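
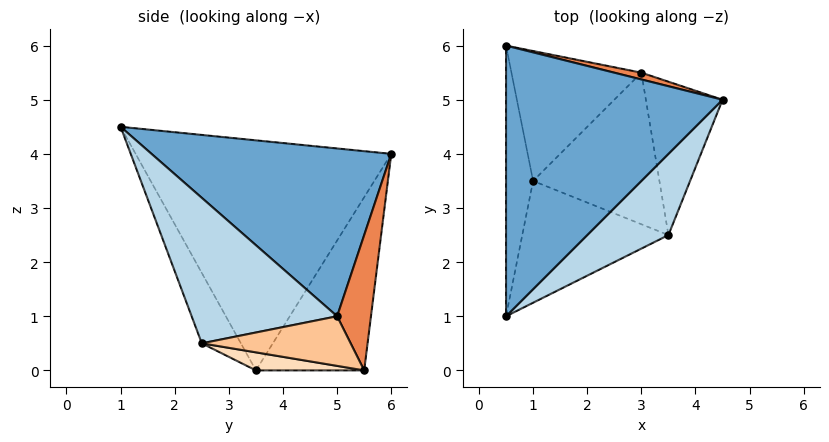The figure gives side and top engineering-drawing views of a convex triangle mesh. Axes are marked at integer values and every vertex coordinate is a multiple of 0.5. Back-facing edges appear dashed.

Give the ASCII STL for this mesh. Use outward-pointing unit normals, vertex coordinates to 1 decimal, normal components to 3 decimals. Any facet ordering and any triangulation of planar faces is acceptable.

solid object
 facet normal 0.611 0.079 0.788
  outer loop
   vertex 0.5 1.0 4.5
   vertex 4.5 5.0 1.0
   vertex 0.5 6.0 4.0
  endloop
 endfacet
 facet normal -0.993 -0.012 -0.117
  outer loop
   vertex 1.0 3.5 0.0
   vertex 0.5 1.0 4.5
   vertex 0.5 6.0 4.0
  endloop
 endfacet
 facet normal 0.797 -0.408 0.445
  outer loop
   vertex 3.5 2.5 0.5
   vertex 4.5 5.0 1.0
   vertex 0.5 1.0 4.5
  endloop
 endfacet
 facet normal -0.237 -0.838 -0.492
  outer loop
   vertex 3.5 2.5 0.5
   vertex 0.5 1.0 4.5
   vertex 1.0 3.5 0.0
  endloop
 endfacet
 facet normal 0.282 0.958 0.056
  outer loop
   vertex 3.0 5.5 0.0
   vertex 0.5 6.0 4.0
   vertex 4.5 5.0 1.0
  endloop
 endfacet
 facet normal -0.625 0.625 -0.469
  outer loop
   vertex 3.0 5.5 0.0
   vertex 1.0 3.5 0.0
   vertex 0.5 6.0 4.0
  endloop
 endfacet
 facet normal 0.543 -0.049 -0.839
  outer loop
   vertex 3.0 5.5 0.0
   vertex 4.5 5.0 1.0
   vertex 3.5 2.5 0.5
  endloop
 endfacet
 facet normal 0.140 -0.140 -0.980
  outer loop
   vertex 3.0 5.5 0.0
   vertex 3.5 2.5 0.5
   vertex 1.0 3.5 0.0
  endloop
 endfacet
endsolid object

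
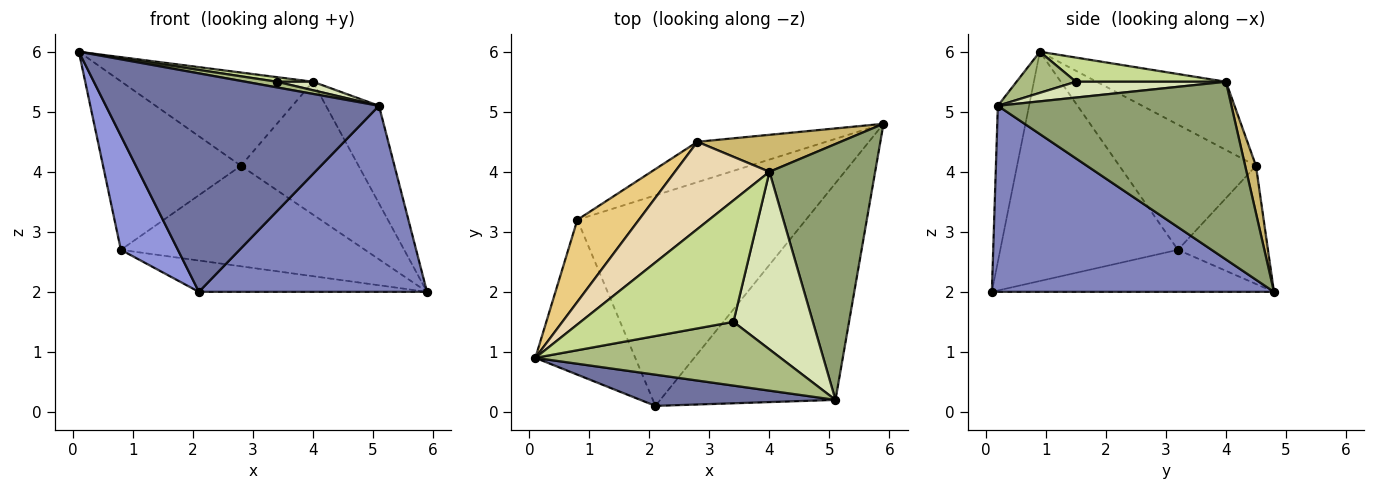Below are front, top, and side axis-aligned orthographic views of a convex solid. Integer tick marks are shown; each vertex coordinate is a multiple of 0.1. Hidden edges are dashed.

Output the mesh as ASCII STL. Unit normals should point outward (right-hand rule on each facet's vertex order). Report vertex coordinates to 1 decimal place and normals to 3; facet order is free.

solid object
 facet normal -0.112 -0.984 0.141
  outer loop
   vertex 5.1 0.2 5.1
   vertex 0.1 0.9 6.0
   vertex 2.1 0.1 2.0
  endloop
 endfacet
 facet normal 0.627 -0.507 -0.591
  outer loop
   vertex 5.1 0.2 5.1
   vertex 2.1 0.1 2.0
   vertex 5.9 4.8 2.0
  endloop
 endfacet
 facet normal -0.879 -0.282 -0.383
  outer loop
   vertex 0.8 3.2 2.7
   vertex 2.1 0.1 2.0
   vertex 0.1 0.9 6.0
  endloop
 endfacet
 facet normal -0.179 0.145 -0.973
  outer loop
   vertex 0.8 3.2 2.7
   vertex 5.9 4.8 2.0
   vertex 2.1 0.1 2.0
  endloop
 endfacet
 facet normal 0.844 0.191 0.502
  outer loop
   vertex 4.0 4.0 5.5
   vertex 5.1 0.2 5.1
   vertex 5.9 4.8 2.0
  endloop
 endfacet
 facet normal 0.165 -0.087 0.983
  outer loop
   vertex 3.4 1.5 5.5
   vertex 0.1 0.9 6.0
   vertex 5.1 0.2 5.1
  endloop
 endfacet
 facet normal 0.156 -0.038 0.987
  outer loop
   vertex 3.4 1.5 5.5
   vertex 4.0 4.0 5.5
   vertex 0.1 0.9 6.0
  endloop
 endfacet
 facet normal 0.195 -0.047 0.980
  outer loop
   vertex 3.4 1.5 5.5
   vertex 5.1 0.2 5.1
   vertex 4.0 4.0 5.5
  endloop
 endfacet
 facet normal -0.324 0.878 -0.353
  outer loop
   vertex 2.8 4.5 4.1
   vertex 5.9 4.8 2.0
   vertex 0.8 3.2 2.7
  endloop
 endfacet
 facet normal 0.088 0.960 0.267
  outer loop
   vertex 2.8 4.5 4.1
   vertex 4.0 4.0 5.5
   vertex 5.9 4.8 2.0
  endloop
 endfacet
 facet normal -0.665 0.671 0.327
  outer loop
   vertex 2.8 4.5 4.1
   vertex 0.8 3.2 2.7
   vertex 0.1 0.9 6.0
  endloop
 endfacet
 facet normal -0.442 0.655 0.613
  outer loop
   vertex 2.8 4.5 4.1
   vertex 0.1 0.9 6.0
   vertex 4.0 4.0 5.5
  endloop
 endfacet
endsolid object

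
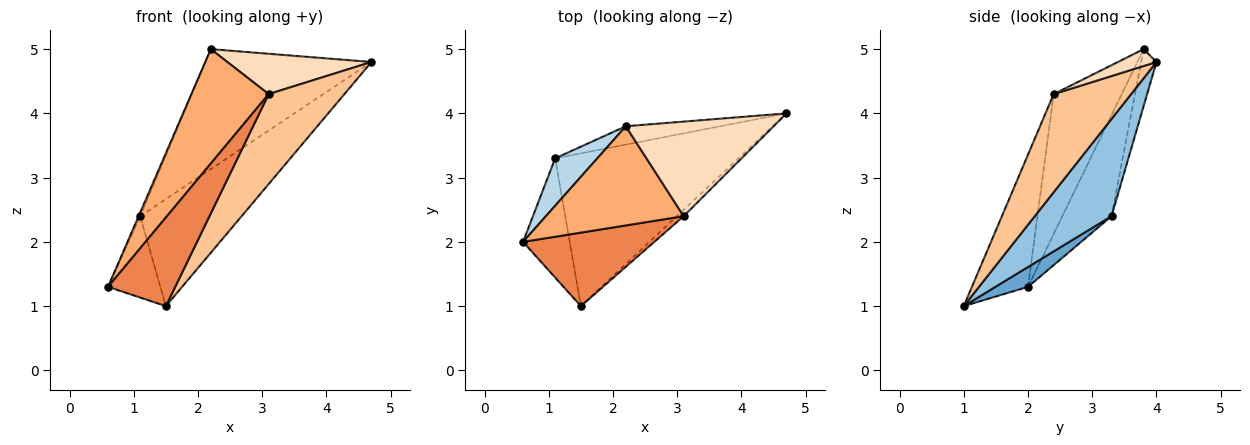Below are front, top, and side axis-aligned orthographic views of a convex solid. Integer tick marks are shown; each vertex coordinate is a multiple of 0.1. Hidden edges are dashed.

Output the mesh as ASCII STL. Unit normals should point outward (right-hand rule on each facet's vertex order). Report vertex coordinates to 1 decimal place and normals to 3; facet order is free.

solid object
 facet normal 0.331 0.532 -0.779
  outer loop
   vertex 1.1 3.3 2.4
   vertex 1.5 1.0 1.0
   vertex 0.6 2.0 1.3
  endloop
 endfacet
 facet normal 0.398 0.526 -0.751
  outer loop
   vertex 1.1 3.3 2.4
   vertex 4.7 4.0 4.8
   vertex 1.5 1.0 1.0
  endloop
 endfacet
 facet normal -0.923 0.029 0.385
  outer loop
   vertex 1.1 3.3 2.4
   vertex 0.6 2.0 1.3
   vertex 2.2 3.8 5.0
  endloop
 endfacet
 facet normal -0.091 0.984 -0.151
  outer loop
   vertex 1.1 3.3 2.4
   vertex 2.2 3.8 5.0
   vertex 4.7 4.0 4.8
  endloop
 endfacet
 facet normal -0.541 -0.648 0.537
  outer loop
   vertex 3.1 2.4 4.3
   vertex 0.6 2.0 1.3
   vertex 1.5 1.0 1.0
  endloop
 endfacet
 facet normal -0.554 -0.629 0.546
  outer loop
   vertex 3.1 2.4 4.3
   vertex 2.2 3.8 5.0
   vertex 0.6 2.0 1.3
  endloop
 endfacet
 facet normal 0.714 -0.698 -0.050
  outer loop
   vertex 3.1 2.4 4.3
   vertex 1.5 1.0 1.0
   vertex 4.7 4.0 4.8
  endloop
 endfacet
 facet normal 0.104 -0.390 0.915
  outer loop
   vertex 3.1 2.4 4.3
   vertex 4.7 4.0 4.8
   vertex 2.2 3.8 5.0
  endloop
 endfacet
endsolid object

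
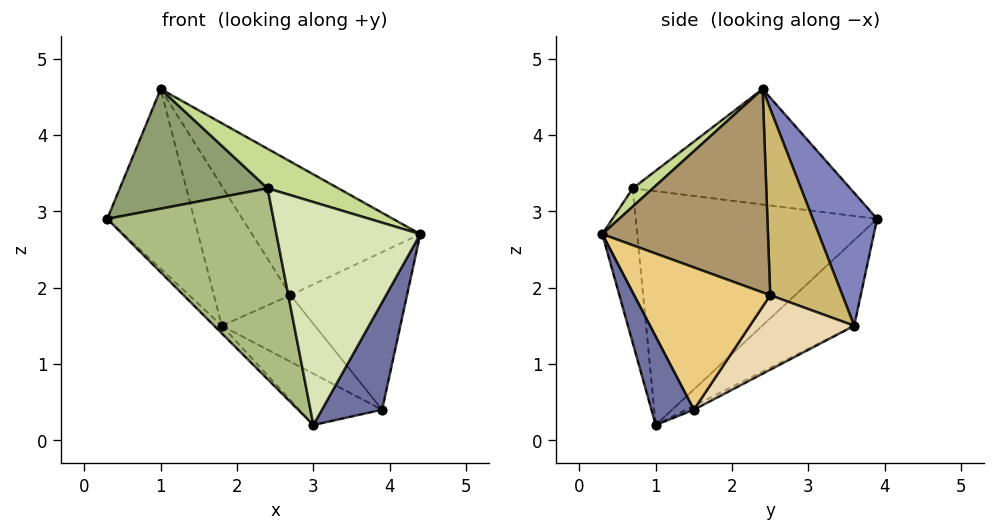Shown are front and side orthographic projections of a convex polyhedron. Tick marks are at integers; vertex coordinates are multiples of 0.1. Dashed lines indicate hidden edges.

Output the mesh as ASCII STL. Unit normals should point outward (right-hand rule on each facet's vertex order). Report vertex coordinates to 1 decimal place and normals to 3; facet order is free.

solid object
 facet normal 0.505 -0.715 -0.483
  outer loop
   vertex 3.9 1.5 0.4
   vertex 4.4 0.3 2.7
   vertex 3.0 1.0 0.2
  endloop
 endfacet
 facet normal 0.539 0.729 0.421
  outer loop
   vertex 1.8 3.6 1.5
   vertex 0.3 3.9 2.9
   vertex 1.0 2.4 4.6
  endloop
 endfacet
 facet normal -0.675 0.056 -0.735
  outer loop
   vertex 1.8 3.6 1.5
   vertex 3.0 1.0 0.2
   vertex 0.3 3.9 2.9
  endloop
 endfacet
 facet normal -0.040 0.432 -0.901
  outer loop
   vertex 1.8 3.6 1.5
   vertex 3.9 1.5 0.4
   vertex 3.0 1.0 0.2
  endloop
 endfacet
 facet normal -0.817 -0.555 -0.154
  outer loop
   vertex 2.4 0.7 3.3
   vertex 1.0 2.4 4.6
   vertex 0.3 3.9 2.9
  endloop
 endfacet
 facet normal -0.805 -0.555 -0.210
  outer loop
   vertex 2.4 0.7 3.3
   vertex 0.3 3.9 2.9
   vertex 3.0 1.0 0.2
  endloop
 endfacet
 facet normal 0.148 -0.521 0.841
  outer loop
   vertex 2.4 0.7 3.3
   vertex 4.4 0.3 2.7
   vertex 1.0 2.4 4.6
  endloop
 endfacet
 facet normal -0.234 -0.962 -0.138
  outer loop
   vertex 2.4 0.7 3.3
   vertex 3.0 1.0 0.2
   vertex 4.4 0.3 2.7
  endloop
 endfacet
 facet normal 0.635 0.645 0.424
  outer loop
   vertex 2.7 2.5 1.9
   vertex 1.0 2.4 4.6
   vertex 4.4 0.3 2.7
  endloop
 endfacet
 facet normal 0.623 0.662 0.417
  outer loop
   vertex 2.7 2.5 1.9
   vertex 1.8 3.6 1.5
   vertex 1.0 2.4 4.6
  endloop
 endfacet
 facet normal 0.748 0.641 0.172
  outer loop
   vertex 2.7 2.5 1.9
   vertex 4.4 0.3 2.7
   vertex 3.9 1.5 0.4
  endloop
 endfacet
 facet normal 0.737 0.658 0.151
  outer loop
   vertex 2.7 2.5 1.9
   vertex 3.9 1.5 0.4
   vertex 1.8 3.6 1.5
  endloop
 endfacet
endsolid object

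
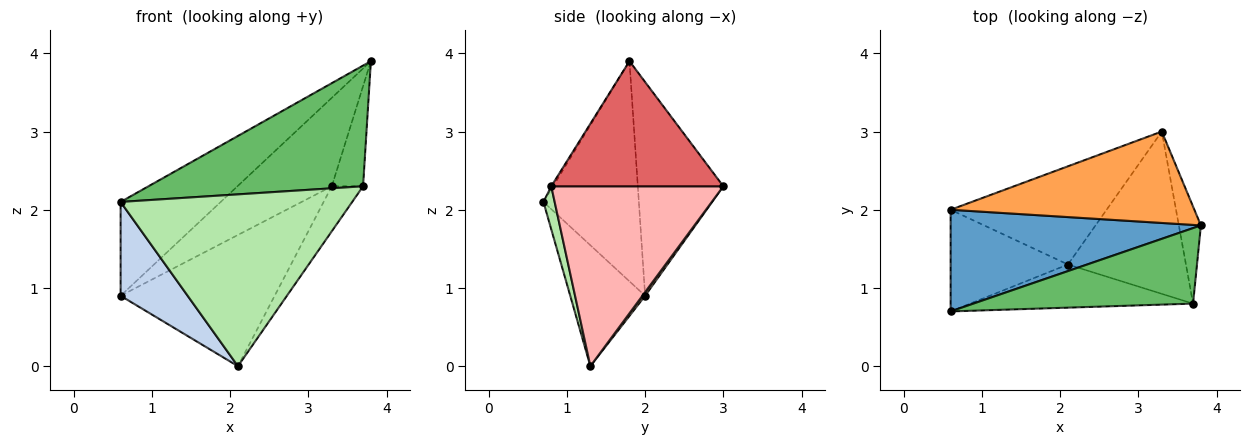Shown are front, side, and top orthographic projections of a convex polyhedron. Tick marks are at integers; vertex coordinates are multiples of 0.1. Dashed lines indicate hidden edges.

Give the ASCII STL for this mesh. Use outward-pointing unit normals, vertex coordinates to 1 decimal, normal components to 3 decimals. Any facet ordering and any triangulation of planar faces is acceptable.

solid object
 facet normal -0.543 0.570 0.617
  outer loop
   vertex 0.6 0.7 2.1
   vertex 3.8 1.8 3.9
   vertex 0.6 2.0 0.9
  endloop
 endfacet
 facet normal -0.604 -0.541 -0.586
  outer loop
   vertex 2.1 1.3 0.0
   vertex 0.6 0.7 2.1
   vertex 0.6 2.0 0.9
  endloop
 endfacet
 facet normal -0.533 0.588 0.608
  outer loop
   vertex 3.3 3.0 2.3
   vertex 0.6 2.0 0.9
   vertex 3.8 1.8 3.9
  endloop
 endfacet
 facet normal 0.014 0.801 -0.599
  outer loop
   vertex 3.3 3.0 2.3
   vertex 2.1 1.3 0.0
   vertex 0.6 2.0 0.9
  endloop
 endfacet
 facet normal -0.007 -0.848 0.530
  outer loop
   vertex 3.7 0.8 2.3
   vertex 3.8 1.8 3.9
   vertex 0.6 0.7 2.1
  endloop
 endfacet
 facet normal 0.047 -0.969 -0.243
  outer loop
   vertex 3.7 0.8 2.3
   vertex 0.6 0.7 2.1
   vertex 2.1 1.3 0.0
  endloop
 endfacet
 facet normal 0.969 0.176 -0.171
  outer loop
   vertex 3.7 0.8 2.3
   vertex 3.3 3.0 2.3
   vertex 3.8 1.8 3.9
  endloop
 endfacet
 facet normal 0.827 0.150 -0.542
  outer loop
   vertex 3.7 0.8 2.3
   vertex 2.1 1.3 0.0
   vertex 3.3 3.0 2.3
  endloop
 endfacet
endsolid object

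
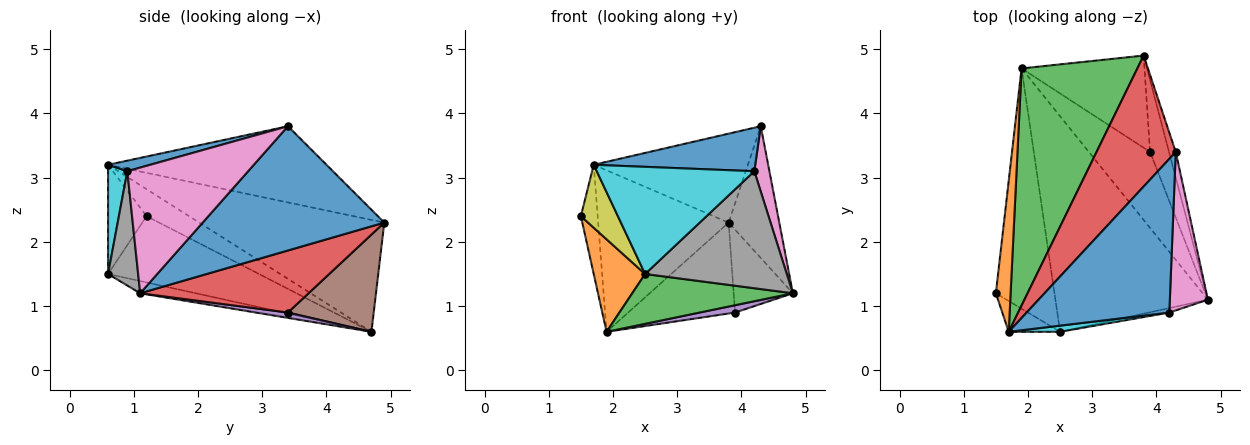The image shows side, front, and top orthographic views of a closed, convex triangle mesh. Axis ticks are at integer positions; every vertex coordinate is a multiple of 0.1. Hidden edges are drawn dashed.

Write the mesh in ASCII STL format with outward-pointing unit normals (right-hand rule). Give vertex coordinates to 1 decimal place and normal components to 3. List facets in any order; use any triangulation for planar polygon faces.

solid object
 facet normal 0.962 0.268 -0.052
  outer loop
   vertex 4.3 3.4 3.8
   vertex 4.8 1.1 1.2
   vertex 3.8 4.9 2.3
  endloop
 endfacet
 facet normal -0.726 -0.247 -0.642
  outer loop
   vertex 2.5 0.6 1.5
   vertex 1.5 1.2 2.4
   vertex 1.9 4.7 0.6
  endloop
 endfacet
 facet normal -0.078 -0.225 -0.971
  outer loop
   vertex 2.5 0.6 1.5
   vertex 1.9 4.7 0.6
   vertex 4.8 1.1 1.2
  endloop
 endfacet
 facet normal 0.907 0.319 -0.277
  outer loop
   vertex 3.9 3.4 0.9
   vertex 3.8 4.9 2.3
   vertex 4.8 1.1 1.2
  endloop
 endfacet
 facet normal 0.087 -0.095 -0.992
  outer loop
   vertex 3.9 3.4 0.9
   vertex 4.8 1.1 1.2
   vertex 1.9 4.7 0.6
  endloop
 endfacet
 facet normal 0.491 0.612 -0.620
  outer loop
   vertex 3.9 3.4 0.9
   vertex 1.9 4.7 0.6
   vertex 3.8 4.9 2.3
  endloop
 endfacet
 facet normal 0.950 -0.119 0.288
  outer loop
   vertex 4.2 0.9 3.1
   vertex 4.8 1.1 1.2
   vertex 4.3 3.4 3.8
  endloop
 endfacet
 facet normal 0.208 -0.977 -0.037
  outer loop
   vertex 4.2 0.9 3.1
   vertex 2.5 0.6 1.5
   vertex 4.8 1.1 1.2
  endloop
 endfacet
 facet normal -0.683 -0.656 -0.321
  outer loop
   vertex 1.7 0.6 3.2
   vertex 1.5 1.2 2.4
   vertex 2.5 0.6 1.5
  endloop
 endfacet
 facet normal 0.121 -0.991 0.057
  outer loop
   vertex 1.7 0.6 3.2
   vertex 2.5 0.6 1.5
   vertex 4.2 0.9 3.1
  endloop
 endfacet
 facet normal 0.071 -0.272 0.960
  outer loop
   vertex 1.7 0.6 3.2
   vertex 4.2 0.9 3.1
   vertex 4.3 3.4 3.8
  endloop
 endfacet
 facet normal -0.829 0.328 0.453
  outer loop
   vertex 1.7 0.6 3.2
   vertex 1.9 4.7 0.6
   vertex 1.5 1.2 2.4
  endloop
 endfacet
 facet normal -0.624 0.440 0.646
  outer loop
   vertex 1.7 0.6 3.2
   vertex 3.8 4.9 2.3
   vertex 1.9 4.7 0.6
  endloop
 endfacet
 facet normal -0.623 0.440 0.647
  outer loop
   vertex 1.7 0.6 3.2
   vertex 4.3 3.4 3.8
   vertex 3.8 4.9 2.3
  endloop
 endfacet
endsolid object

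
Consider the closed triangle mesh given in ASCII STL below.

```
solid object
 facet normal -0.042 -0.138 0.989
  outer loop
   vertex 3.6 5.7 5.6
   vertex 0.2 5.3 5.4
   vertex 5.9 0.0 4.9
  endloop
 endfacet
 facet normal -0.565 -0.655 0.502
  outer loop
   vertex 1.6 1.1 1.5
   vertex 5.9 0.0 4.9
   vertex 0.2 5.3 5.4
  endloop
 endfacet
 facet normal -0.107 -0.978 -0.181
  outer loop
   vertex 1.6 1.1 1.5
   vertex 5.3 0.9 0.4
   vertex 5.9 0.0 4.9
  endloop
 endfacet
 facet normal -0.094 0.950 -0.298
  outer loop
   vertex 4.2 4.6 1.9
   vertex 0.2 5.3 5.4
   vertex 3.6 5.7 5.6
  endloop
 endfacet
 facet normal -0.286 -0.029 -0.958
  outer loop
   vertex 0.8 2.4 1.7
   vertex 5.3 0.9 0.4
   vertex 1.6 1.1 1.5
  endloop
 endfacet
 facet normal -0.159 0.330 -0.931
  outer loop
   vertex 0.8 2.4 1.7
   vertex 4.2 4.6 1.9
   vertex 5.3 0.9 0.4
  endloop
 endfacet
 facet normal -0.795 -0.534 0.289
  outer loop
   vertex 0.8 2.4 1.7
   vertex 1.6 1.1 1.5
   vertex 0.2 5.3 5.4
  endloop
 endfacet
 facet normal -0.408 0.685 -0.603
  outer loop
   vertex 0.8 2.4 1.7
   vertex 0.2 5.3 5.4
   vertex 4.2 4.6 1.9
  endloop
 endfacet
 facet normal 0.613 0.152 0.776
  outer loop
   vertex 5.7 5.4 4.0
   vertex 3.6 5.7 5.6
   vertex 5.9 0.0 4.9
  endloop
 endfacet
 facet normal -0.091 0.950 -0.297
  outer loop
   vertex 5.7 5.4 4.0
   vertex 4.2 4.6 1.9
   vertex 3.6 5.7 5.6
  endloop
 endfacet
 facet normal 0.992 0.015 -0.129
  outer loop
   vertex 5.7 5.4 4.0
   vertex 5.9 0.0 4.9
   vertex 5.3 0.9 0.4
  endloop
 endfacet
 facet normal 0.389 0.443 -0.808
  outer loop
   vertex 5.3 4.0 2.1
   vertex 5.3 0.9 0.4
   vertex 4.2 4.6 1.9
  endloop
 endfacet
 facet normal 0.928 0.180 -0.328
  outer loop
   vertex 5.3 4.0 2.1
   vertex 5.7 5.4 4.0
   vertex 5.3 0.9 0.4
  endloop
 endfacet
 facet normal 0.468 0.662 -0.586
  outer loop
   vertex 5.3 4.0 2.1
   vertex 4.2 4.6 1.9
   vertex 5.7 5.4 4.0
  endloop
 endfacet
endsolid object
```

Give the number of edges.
21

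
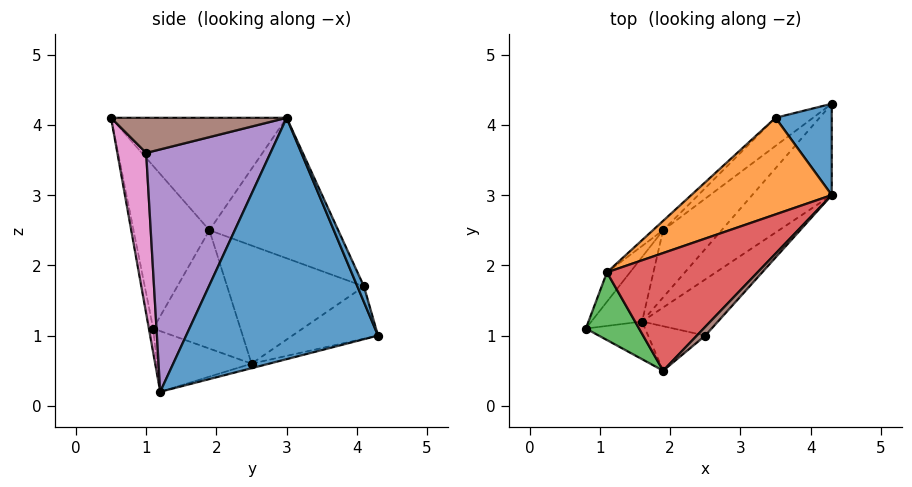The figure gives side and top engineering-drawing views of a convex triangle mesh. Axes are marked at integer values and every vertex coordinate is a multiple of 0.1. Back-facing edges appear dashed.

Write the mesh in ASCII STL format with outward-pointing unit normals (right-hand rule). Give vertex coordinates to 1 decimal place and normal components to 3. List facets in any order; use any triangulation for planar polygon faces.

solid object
 facet normal 0.761 -0.598 -0.251
  outer loop
   vertex 1.6 1.2 0.2
   vertex 4.3 4.3 1.0
   vertex 4.3 3.0 4.1
  endloop
 endfacet
 facet normal -0.070 -0.983 -0.171
  outer loop
   vertex 1.9 0.5 4.1
   vertex 0.8 1.1 1.1
   vertex 1.6 1.2 0.2
  endloop
 endfacet
 facet normal -0.934 -0.185 0.306
  outer loop
   vertex 1.1 1.9 2.5
   vertex 0.8 1.1 1.1
   vertex 1.9 0.5 4.1
  endloop
 endfacet
 facet normal -0.519 0.498 0.695
  outer loop
   vertex 1.1 1.9 2.5
   vertex 1.9 0.5 4.1
   vertex 4.3 3.0 4.1
  endloop
 endfacet
 facet normal 0.751 -0.617 -0.235
  outer loop
   vertex 2.5 1.0 3.6
   vertex 1.6 1.2 0.2
   vertex 4.3 3.0 4.1
  endloop
 endfacet
 facet normal 0.711 -0.682 0.171
  outer loop
   vertex 2.5 1.0 3.6
   vertex 4.3 3.0 4.1
   vertex 1.9 0.5 4.1
  endloop
 endfacet
 facet normal 0.531 -0.826 -0.189
  outer loop
   vertex 2.5 1.0 3.6
   vertex 1.9 0.5 4.1
   vertex 1.6 1.2 0.2
  endloop
 endfacet
 facet normal -0.803 0.575 -0.157
  outer loop
   vertex 1.9 2.5 0.6
   vertex 0.8 1.1 1.1
   vertex 1.1 1.9 2.5
  endloop
 endfacet
 facet normal -0.719 0.351 -0.600
  outer loop
   vertex 1.9 2.5 0.6
   vertex 1.6 1.2 0.2
   vertex 0.8 1.1 1.1
  endloop
 endfacet
 facet normal -0.074 0.309 -0.948
  outer loop
   vertex 1.9 2.5 0.6
   vertex 4.3 4.3 1.0
   vertex 1.6 1.2 0.2
  endloop
 endfacet
 facet normal 0.107 0.917 0.384
  outer loop
   vertex 3.5 4.1 1.7
   vertex 4.3 3.0 4.1
   vertex 4.3 4.3 1.0
  endloop
 endfacet
 facet normal -0.493 0.717 0.493
  outer loop
   vertex 3.5 4.1 1.7
   vertex 1.1 1.9 2.5
   vertex 4.3 3.0 4.1
  endloop
 endfacet
 facet normal -0.517 0.772 -0.370
  outer loop
   vertex 3.5 4.1 1.7
   vertex 4.3 4.3 1.0
   vertex 1.9 2.5 0.6
  endloop
 endfacet
 facet normal -0.685 0.726 -0.059
  outer loop
   vertex 3.5 4.1 1.7
   vertex 1.9 2.5 0.6
   vertex 1.1 1.9 2.5
  endloop
 endfacet
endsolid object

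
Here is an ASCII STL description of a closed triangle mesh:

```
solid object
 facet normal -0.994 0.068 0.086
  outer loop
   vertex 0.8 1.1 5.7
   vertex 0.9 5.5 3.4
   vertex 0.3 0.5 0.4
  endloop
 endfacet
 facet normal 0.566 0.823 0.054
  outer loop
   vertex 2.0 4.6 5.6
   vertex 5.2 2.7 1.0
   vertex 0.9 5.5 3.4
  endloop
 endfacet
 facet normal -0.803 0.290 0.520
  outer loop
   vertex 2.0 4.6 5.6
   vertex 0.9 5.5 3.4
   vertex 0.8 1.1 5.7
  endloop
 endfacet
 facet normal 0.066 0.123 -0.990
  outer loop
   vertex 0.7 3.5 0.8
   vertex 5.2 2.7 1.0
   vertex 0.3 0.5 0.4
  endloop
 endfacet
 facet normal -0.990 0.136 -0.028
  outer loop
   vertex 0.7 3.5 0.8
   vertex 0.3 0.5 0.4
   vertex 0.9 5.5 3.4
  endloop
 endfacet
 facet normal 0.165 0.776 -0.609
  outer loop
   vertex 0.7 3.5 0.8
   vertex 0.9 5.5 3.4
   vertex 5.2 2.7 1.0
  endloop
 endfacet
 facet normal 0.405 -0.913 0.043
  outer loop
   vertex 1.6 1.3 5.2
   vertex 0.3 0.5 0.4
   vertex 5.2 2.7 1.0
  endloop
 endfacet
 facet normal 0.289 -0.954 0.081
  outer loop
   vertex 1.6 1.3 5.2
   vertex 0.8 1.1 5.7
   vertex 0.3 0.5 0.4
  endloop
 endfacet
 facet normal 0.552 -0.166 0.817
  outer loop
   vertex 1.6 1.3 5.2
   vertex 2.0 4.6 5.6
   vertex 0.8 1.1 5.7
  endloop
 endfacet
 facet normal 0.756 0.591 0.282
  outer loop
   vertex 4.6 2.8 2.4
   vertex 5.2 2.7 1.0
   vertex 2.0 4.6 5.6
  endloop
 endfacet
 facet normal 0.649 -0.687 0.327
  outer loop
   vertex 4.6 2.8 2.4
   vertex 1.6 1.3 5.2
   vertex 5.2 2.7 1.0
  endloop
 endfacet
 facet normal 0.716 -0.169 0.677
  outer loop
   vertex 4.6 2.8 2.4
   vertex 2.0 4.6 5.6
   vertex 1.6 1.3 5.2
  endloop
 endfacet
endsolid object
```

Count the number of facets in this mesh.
12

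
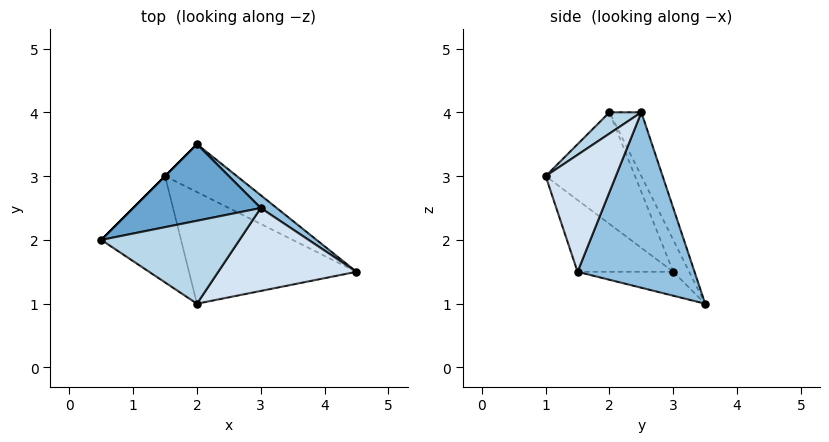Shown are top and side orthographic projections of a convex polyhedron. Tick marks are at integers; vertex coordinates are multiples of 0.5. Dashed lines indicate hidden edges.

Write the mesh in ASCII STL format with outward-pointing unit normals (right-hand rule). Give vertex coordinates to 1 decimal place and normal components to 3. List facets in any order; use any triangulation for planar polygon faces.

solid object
 facet normal -0.183 0.913 0.365
  outer loop
   vertex 3.0 2.5 4.0
   vertex 2.0 3.5 1.0
   vertex 0.5 2.0 4.0
  endloop
 endfacet
 facet normal 0.617 0.785 0.056
  outer loop
   vertex 3.0 2.5 4.0
   vertex 4.5 1.5 1.5
   vertex 2.0 3.5 1.0
  endloop
 endfacet
 facet normal 0.121 -0.605 0.787
  outer loop
   vertex 3.0 2.5 4.0
   vertex 0.5 2.0 4.0
   vertex 2.0 1.0 3.0
  endloop
 endfacet
 facet normal 0.471 -0.685 0.556
  outer loop
   vertex 3.0 2.5 4.0
   vertex 2.0 1.0 3.0
   vertex 4.5 1.5 1.5
  endloop
 endfacet
 facet normal -0.707 0.707 0.000
  outer loop
   vertex 1.5 3.0 1.5
   vertex 0.5 2.0 4.0
   vertex 2.0 3.5 1.0
  endloop
 endfacet
 facet normal -0.686 -0.539 -0.490
  outer loop
   vertex 1.5 3.0 1.5
   vertex 2.0 1.0 3.0
   vertex 0.5 2.0 4.0
  endloop
 endfacet
 facet normal -0.267 -0.535 -0.802
  outer loop
   vertex 1.5 3.0 1.5
   vertex 2.0 3.5 1.0
   vertex 4.5 1.5 1.5
  endloop
 endfacet
 facet normal -0.309 -0.619 -0.722
  outer loop
   vertex 1.5 3.0 1.5
   vertex 4.5 1.5 1.5
   vertex 2.0 1.0 3.0
  endloop
 endfacet
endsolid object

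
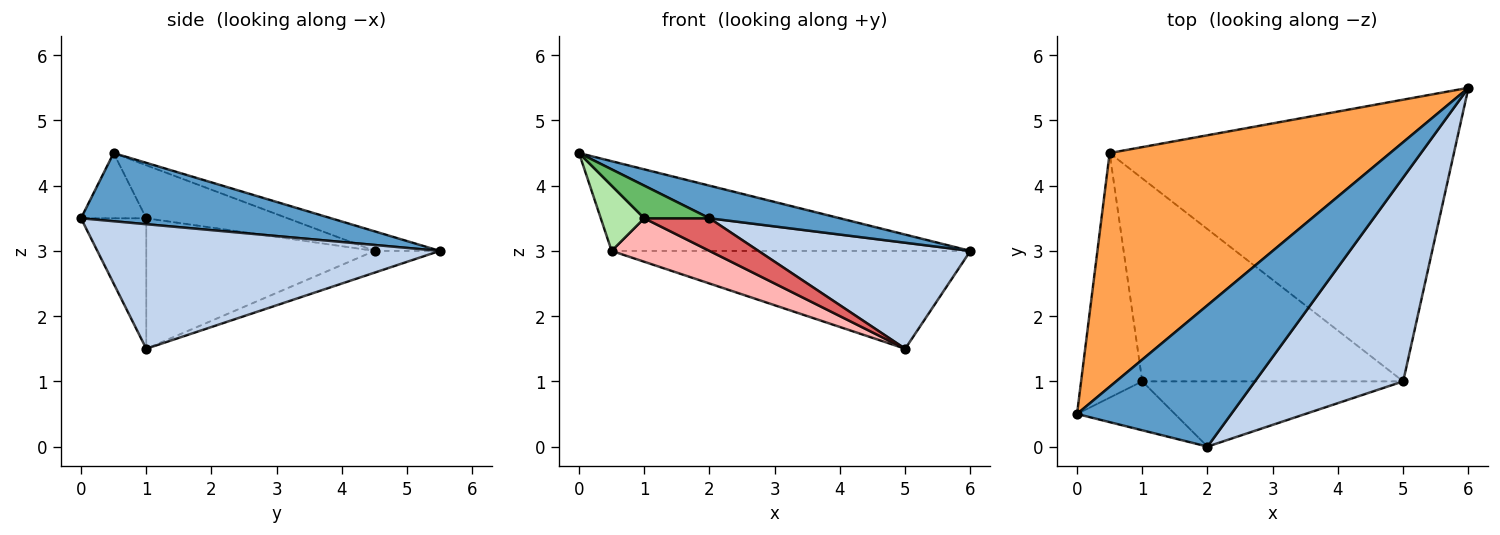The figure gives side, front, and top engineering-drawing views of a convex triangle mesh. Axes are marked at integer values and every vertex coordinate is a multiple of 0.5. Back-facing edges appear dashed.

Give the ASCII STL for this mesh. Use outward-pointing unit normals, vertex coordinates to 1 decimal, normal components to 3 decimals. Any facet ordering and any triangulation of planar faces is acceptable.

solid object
 facet normal 0.396 -0.206 0.895
  outer loop
   vertex 2.0 0.0 3.5
   vertex 6.0 5.5 3.0
   vertex 0.0 0.5 4.5
  endloop
 endfacet
 facet normal 0.598 -0.370 0.711
  outer loop
   vertex 2.0 0.0 3.5
   vertex 5.0 1.0 1.5
   vertex 6.0 5.5 3.0
  endloop
 endfacet
 facet normal -0.065 0.357 0.932
  outer loop
   vertex 0.5 4.5 3.0
   vertex 0.0 0.5 4.5
   vertex 6.0 5.5 3.0
  endloop
 endfacet
 facet normal -0.060 0.328 -0.943
  outer loop
   vertex 0.5 4.5 3.0
   vertex 6.0 5.5 3.0
   vertex 5.0 1.0 1.5
  endloop
 endfacet
 facet normal -0.485 -0.485 -0.728
  outer loop
   vertex 1.0 1.0 3.5
   vertex 2.0 0.0 3.5
   vertex 0.0 0.5 4.5
  endloop
 endfacet
 facet normal -0.642 -0.198 -0.741
  outer loop
   vertex 1.0 1.0 3.5
   vertex 0.0 0.5 4.5
   vertex 0.5 4.5 3.0
  endloop
 endfacet
 facet normal -0.408 -0.408 -0.816
  outer loop
   vertex 1.0 1.0 3.5
   vertex 5.0 1.0 1.5
   vertex 2.0 0.0 3.5
  endloop
 endfacet
 facet normal -0.439 -0.188 -0.878
  outer loop
   vertex 1.0 1.0 3.5
   vertex 0.5 4.5 3.0
   vertex 5.0 1.0 1.5
  endloop
 endfacet
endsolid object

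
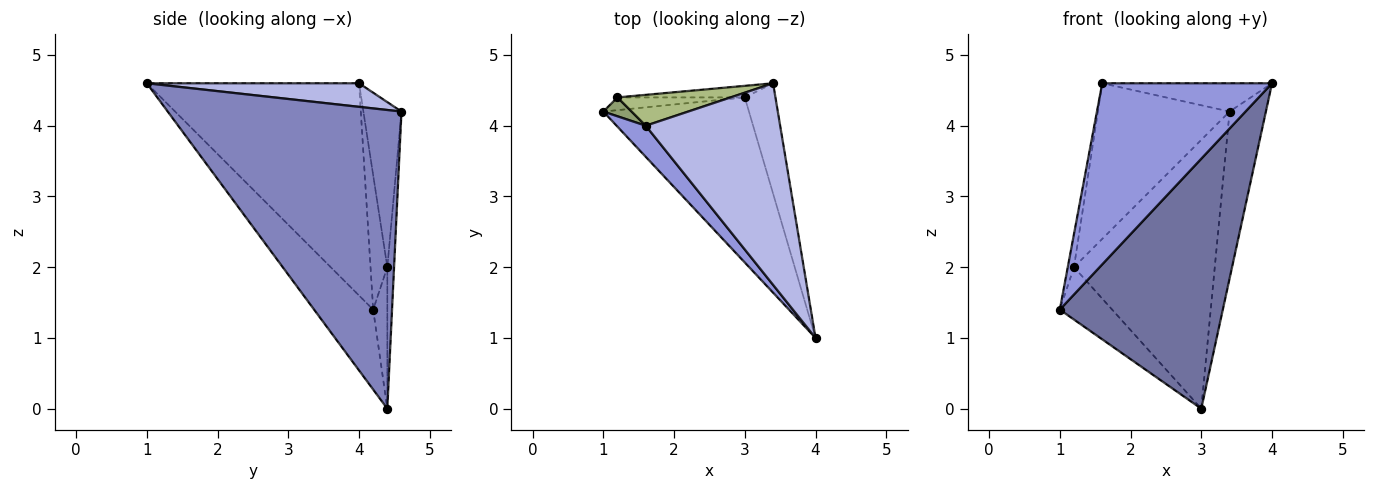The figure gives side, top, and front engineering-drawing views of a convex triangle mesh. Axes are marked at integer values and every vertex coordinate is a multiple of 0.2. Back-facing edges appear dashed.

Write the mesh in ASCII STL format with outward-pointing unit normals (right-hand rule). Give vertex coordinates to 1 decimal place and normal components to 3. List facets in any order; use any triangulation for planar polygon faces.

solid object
 facet normal -0.289 -0.799 -0.527
  outer loop
   vertex 3.0 4.4 0.0
   vertex 4.0 1.0 4.6
   vertex 1.0 4.2 1.4
  endloop
 endfacet
 facet normal 0.983 0.153 -0.101
  outer loop
   vertex 3.0 4.4 0.0
   vertex 3.4 4.6 4.2
   vertex 4.0 1.0 4.6
  endloop
 endfacet
 facet normal -0.776 -0.621 0.107
  outer loop
   vertex 1.6 4.0 4.6
   vertex 1.0 4.2 1.4
   vertex 4.0 1.0 4.6
  endloop
 endfacet
 facet normal 0.171 0.137 0.976
  outer loop
   vertex 1.6 4.0 4.6
   vertex 4.0 1.0 4.6
   vertex 3.4 4.6 4.2
  endloop
 endfacet
 facet normal -0.921 0.339 0.194
  outer loop
   vertex 1.2 4.4 2.0
   vertex 1.0 4.2 1.4
   vertex 1.6 4.0 4.6
  endloop
 endfacet
 facet normal -0.273 0.944 0.187
  outer loop
   vertex 1.2 4.4 2.0
   vertex 1.6 4.0 4.6
   vertex 3.4 4.6 4.2
  endloop
 endfacet
 facet normal -0.254 0.940 -0.229
  outer loop
   vertex 1.2 4.4 2.0
   vertex 3.0 4.4 0.0
   vertex 1.0 4.2 1.4
  endloop
 endfacet
 facet normal -0.048 0.998 -0.043
  outer loop
   vertex 1.2 4.4 2.0
   vertex 3.4 4.6 4.2
   vertex 3.0 4.4 0.0
  endloop
 endfacet
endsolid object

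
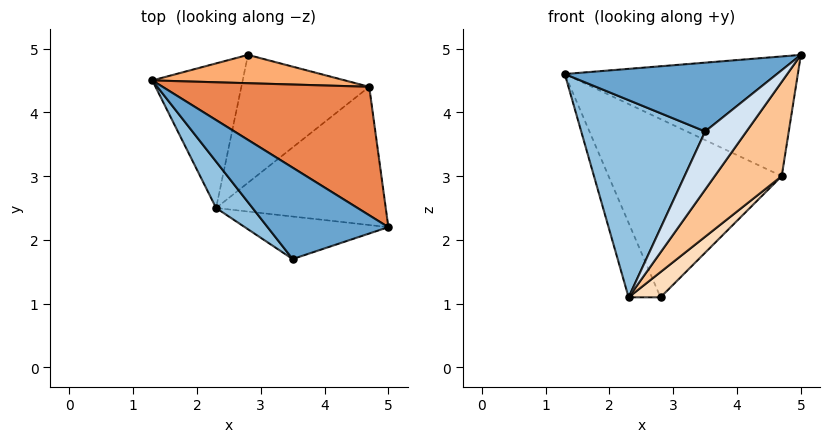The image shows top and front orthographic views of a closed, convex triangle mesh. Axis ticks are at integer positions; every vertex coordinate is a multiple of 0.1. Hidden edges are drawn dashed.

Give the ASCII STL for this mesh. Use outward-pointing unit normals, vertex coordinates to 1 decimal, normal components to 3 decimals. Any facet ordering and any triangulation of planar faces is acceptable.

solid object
 facet normal -0.402 -0.551 0.732
  outer loop
   vertex 3.5 1.7 3.7
   vertex 5.0 2.2 4.9
   vertex 1.3 4.5 4.6
  endloop
 endfacet
 facet normal -0.753 -0.640 0.151
  outer loop
   vertex 2.3 2.5 1.1
   vertex 3.5 1.7 3.7
   vertex 1.3 4.5 4.6
  endloop
 endfacet
 facet normal -0.910 0.190 -0.368
  outer loop
   vertex 2.3 2.5 1.1
   vertex 1.3 4.5 4.6
   vertex 2.8 4.9 1.1
  endloop
 endfacet
 facet normal 0.596 -0.648 -0.474
  outer loop
   vertex 2.3 2.5 1.1
   vertex 5.0 2.2 4.9
   vertex 3.5 1.7 3.7
  endloop
 endfacet
 facet normal 0.342 0.640 0.687
  outer loop
   vertex 4.7 4.4 3.0
   vertex 1.3 4.5 4.6
   vertex 5.0 2.2 4.9
  endloop
 endfacet
 facet normal 0.102 0.982 0.156
  outer loop
   vertex 4.7 4.4 3.0
   vertex 2.8 4.9 1.1
   vertex 1.3 4.5 4.6
  endloop
 endfacet
 facet normal 0.740 -0.379 -0.556
  outer loop
   vertex 4.7 4.4 3.0
   vertex 5.0 2.2 4.9
   vertex 2.3 2.5 1.1
  endloop
 endfacet
 facet normal 0.681 -0.142 -0.718
  outer loop
   vertex 4.7 4.4 3.0
   vertex 2.3 2.5 1.1
   vertex 2.8 4.9 1.1
  endloop
 endfacet
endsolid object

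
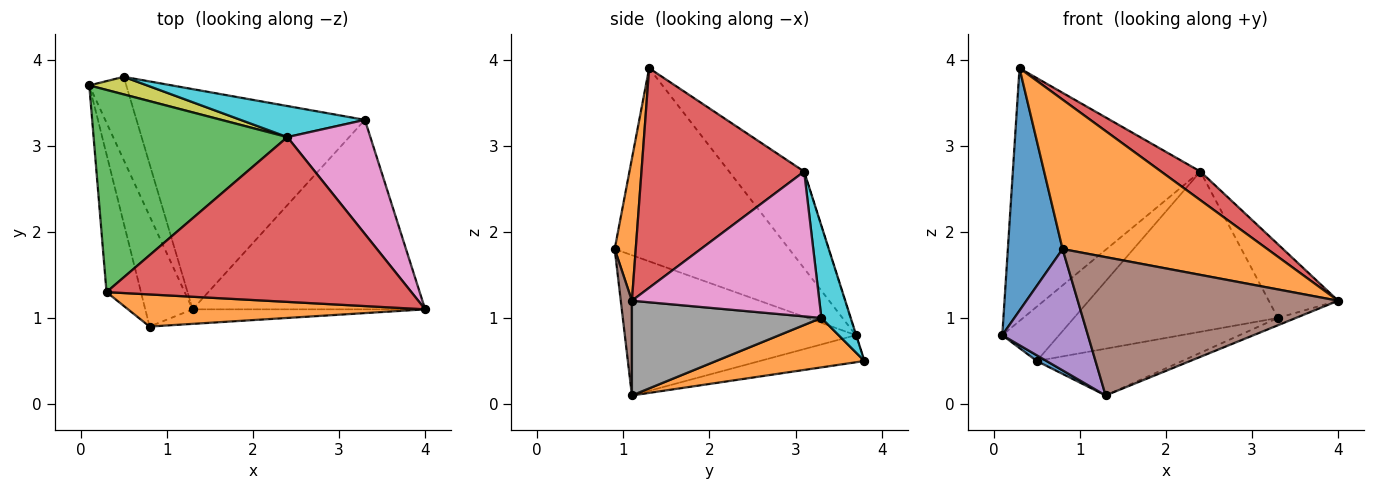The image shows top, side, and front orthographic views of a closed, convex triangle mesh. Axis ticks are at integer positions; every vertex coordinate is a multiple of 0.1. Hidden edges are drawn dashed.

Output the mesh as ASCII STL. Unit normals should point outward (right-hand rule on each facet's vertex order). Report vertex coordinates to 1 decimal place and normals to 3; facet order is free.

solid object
 facet normal -0.941 -0.295 -0.168
  outer loop
   vertex 0.3 1.3 3.9
   vertex 0.1 3.7 0.8
   vertex 0.8 0.9 1.8
  endloop
 endfacet
 facet normal 0.100 -0.973 0.209
  outer loop
   vertex 0.3 1.3 3.9
   vertex 0.8 0.9 1.8
   vertex 4.0 1.1 1.2
  endloop
 endfacet
 facet normal -0.298 0.745 0.596
  outer loop
   vertex 2.4 3.1 2.7
   vertex 0.1 3.7 0.8
   vertex 0.3 1.3 3.9
  endloop
 endfacet
 facet normal 0.579 -0.140 0.803
  outer loop
   vertex 2.4 3.1 2.7
   vertex 0.3 1.3 3.9
   vertex 4.0 1.1 1.2
  endloop
 endfacet
 facet normal -0.894 -0.331 -0.302
  outer loop
   vertex 1.3 1.1 0.1
   vertex 0.8 0.9 1.8
   vertex 0.1 3.7 0.8
  endloop
 endfacet
 facet normal 0.043 -0.994 -0.104
  outer loop
   vertex 1.3 1.1 0.1
   vertex 4.0 1.1 1.2
   vertex 0.8 0.9 1.8
  endloop
 endfacet
 facet normal 0.826 0.306 0.473
  outer loop
   vertex 3.3 3.3 1.0
   vertex 2.4 3.1 2.7
   vertex 4.0 1.1 1.2
  endloop
 endfacet
 facet normal 0.377 0.036 -0.925
  outer loop
   vertex 3.3 3.3 1.0
   vertex 4.0 1.1 1.2
   vertex 1.3 1.1 0.1
  endloop
 endfacet
 facet normal -0.007 0.951 0.308
  outer loop
   vertex 0.5 3.8 0.5
   vertex 0.1 3.7 0.8
   vertex 2.4 3.1 2.7
  endloop
 endfacet
 facet normal 0.140 0.972 0.188
  outer loop
   vertex 0.5 3.8 0.5
   vertex 2.4 3.1 2.7
   vertex 3.3 3.3 1.0
  endloop
 endfacet
 facet normal -0.590 -0.056 -0.805
  outer loop
   vertex 0.5 3.8 0.5
   vertex 1.3 1.1 0.1
   vertex 0.1 3.7 0.8
  endloop
 endfacet
 facet normal 0.207 0.203 -0.957
  outer loop
   vertex 0.5 3.8 0.5
   vertex 3.3 3.3 1.0
   vertex 1.3 1.1 0.1
  endloop
 endfacet
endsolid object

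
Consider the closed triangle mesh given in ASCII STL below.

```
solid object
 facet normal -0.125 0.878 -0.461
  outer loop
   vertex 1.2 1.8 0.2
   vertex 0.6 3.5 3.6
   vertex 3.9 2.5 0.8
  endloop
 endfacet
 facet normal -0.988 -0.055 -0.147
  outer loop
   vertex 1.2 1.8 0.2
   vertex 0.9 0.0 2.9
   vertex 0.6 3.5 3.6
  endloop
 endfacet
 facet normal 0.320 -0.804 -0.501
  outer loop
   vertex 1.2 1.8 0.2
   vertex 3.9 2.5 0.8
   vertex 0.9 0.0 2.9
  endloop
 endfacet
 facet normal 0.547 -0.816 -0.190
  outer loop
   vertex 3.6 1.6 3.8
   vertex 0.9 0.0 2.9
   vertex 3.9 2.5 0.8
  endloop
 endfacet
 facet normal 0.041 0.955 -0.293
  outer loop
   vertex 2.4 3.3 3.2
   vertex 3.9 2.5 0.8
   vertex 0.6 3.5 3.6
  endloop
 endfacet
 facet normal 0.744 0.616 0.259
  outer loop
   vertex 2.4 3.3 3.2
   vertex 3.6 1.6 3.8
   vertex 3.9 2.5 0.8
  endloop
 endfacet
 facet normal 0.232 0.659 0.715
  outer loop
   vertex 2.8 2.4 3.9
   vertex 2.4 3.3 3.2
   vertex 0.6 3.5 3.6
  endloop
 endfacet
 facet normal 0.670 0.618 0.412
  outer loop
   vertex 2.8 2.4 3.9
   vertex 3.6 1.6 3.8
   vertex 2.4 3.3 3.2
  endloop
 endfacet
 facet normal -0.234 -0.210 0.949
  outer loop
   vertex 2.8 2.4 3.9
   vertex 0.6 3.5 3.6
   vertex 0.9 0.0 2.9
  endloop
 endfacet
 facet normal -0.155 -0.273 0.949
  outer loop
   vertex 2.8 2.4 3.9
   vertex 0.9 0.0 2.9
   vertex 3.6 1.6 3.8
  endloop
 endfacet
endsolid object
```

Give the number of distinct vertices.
7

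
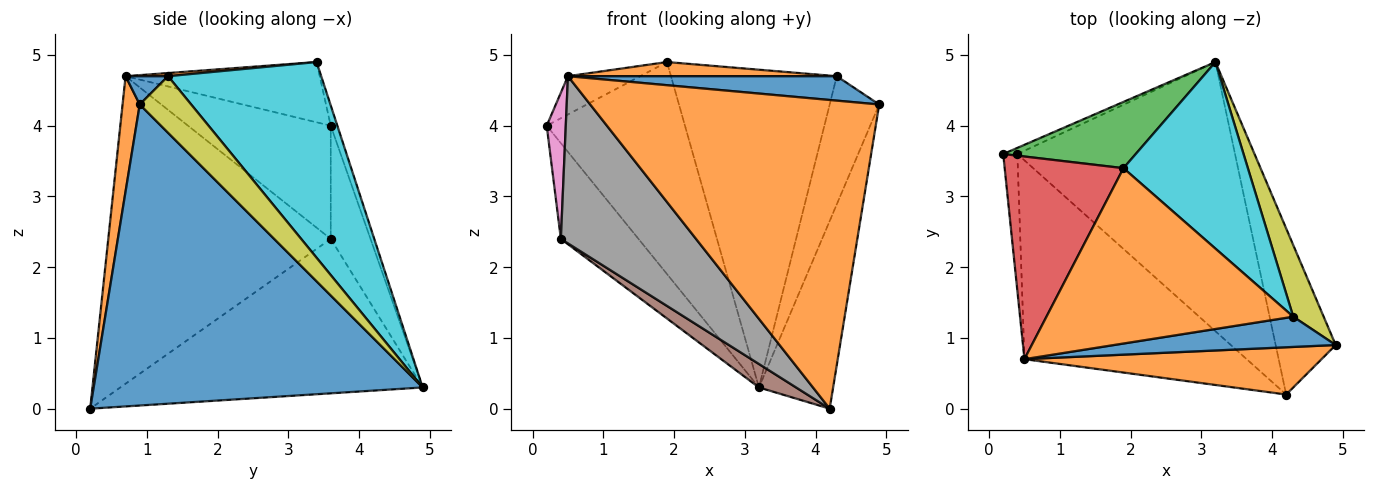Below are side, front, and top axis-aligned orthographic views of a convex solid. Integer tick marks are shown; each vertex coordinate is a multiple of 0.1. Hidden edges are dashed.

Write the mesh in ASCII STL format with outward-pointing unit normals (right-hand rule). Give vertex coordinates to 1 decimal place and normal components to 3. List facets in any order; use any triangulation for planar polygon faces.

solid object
 facet normal 0.958 0.216 -0.191
  outer loop
   vertex 4.2 0.2 0.0
   vertex 3.2 4.9 0.3
   vertex 4.9 0.9 4.3
  endloop
 endfacet
 facet normal 0.059 -0.987 0.151
  outer loop
   vertex 0.5 0.7 4.7
   vertex 4.2 0.2 0.0
   vertex 4.9 0.9 4.3
  endloop
 endfacet
 facet normal -0.046 0.953 0.298
  outer loop
   vertex 1.9 3.4 4.9
   vertex 3.2 4.9 0.3
   vertex 0.2 3.6 4.0
  endloop
 endfacet
 facet normal -0.446 0.166 0.879
  outer loop
   vertex 1.9 3.4 4.9
   vertex 0.2 3.6 4.0
   vertex 0.5 0.7 4.7
  endloop
 endfacet
 facet normal -0.455 0.889 -0.057
  outer loop
   vertex 0.4 3.6 2.4
   vertex 0.2 3.6 4.0
   vertex 3.2 4.9 0.3
  endloop
 endfacet
 facet normal -0.577 -0.071 -0.814
  outer loop
   vertex 0.4 3.6 2.4
   vertex 3.2 4.9 0.3
   vertex 4.2 0.2 0.0
  endloop
 endfacet
 facet normal -0.984 -0.131 -0.123
  outer loop
   vertex 0.4 3.6 2.4
   vertex 0.5 0.7 4.7
   vertex 0.2 3.6 4.0
  endloop
 endfacet
 facet normal -0.727 -0.442 -0.525
  outer loop
   vertex 0.4 3.6 2.4
   vertex 4.2 0.2 0.0
   vertex 0.5 0.7 4.7
  endloop
 endfacet
 facet normal 0.672 0.647 0.361
  outer loop
   vertex 4.3 1.3 4.7
   vertex 4.9 0.9 4.3
   vertex 3.2 4.9 0.3
  endloop
 endfacet
 facet normal 0.623 0.674 0.396
  outer loop
   vertex 4.3 1.3 4.7
   vertex 3.2 4.9 0.3
   vertex 1.9 3.4 4.9
  endloop
 endfacet
 facet normal 0.099 -0.626 0.774
  outer loop
   vertex 4.3 1.3 4.7
   vertex 0.5 0.7 4.7
   vertex 4.9 0.9 4.3
  endloop
 endfacet
 facet normal 0.013 -0.080 0.997
  outer loop
   vertex 4.3 1.3 4.7
   vertex 1.9 3.4 4.9
   vertex 0.5 0.7 4.7
  endloop
 endfacet
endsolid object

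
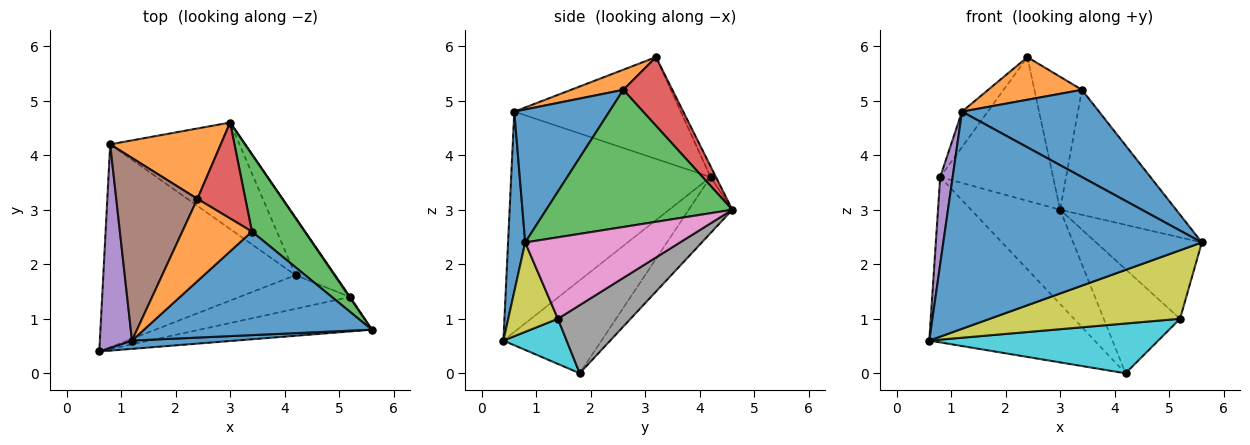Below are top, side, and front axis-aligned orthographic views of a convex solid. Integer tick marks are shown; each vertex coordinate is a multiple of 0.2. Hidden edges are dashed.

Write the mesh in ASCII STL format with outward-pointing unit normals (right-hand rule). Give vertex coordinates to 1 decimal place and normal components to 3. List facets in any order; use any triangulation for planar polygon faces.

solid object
 facet normal 0.066 -0.997 0.038
  outer loop
   vertex 1.2 0.6 4.8
   vertex 0.6 0.4 0.6
   vertex 5.6 0.8 2.4
  endloop
 endfacet
 facet normal -0.043 0.897 0.439
  outer loop
   vertex 0.8 4.2 3.6
   vertex 2.4 3.2 5.8
   vertex 3.0 4.6 3.0
  endloop
 endfacet
 facet normal -0.351 0.592 -0.726
  outer loop
   vertex 0.8 4.2 3.6
   vertex 4.2 1.8 0.0
   vertex 0.6 0.4 0.6
  endloop
 endfacet
 facet normal -0.309 0.631 -0.712
  outer loop
   vertex 0.8 4.2 3.6
   vertex 3.0 4.6 3.0
   vertex 4.2 1.8 0.0
  endloop
 endfacet
 facet normal -0.988 -0.062 0.144
  outer loop
   vertex 0.8 4.2 3.6
   vertex 0.6 0.4 0.6
   vertex 1.2 0.6 4.8
  endloop
 endfacet
 facet normal -0.776 0.120 0.619
  outer loop
   vertex 0.8 4.2 3.6
   vertex 1.2 0.6 4.8
   vertex 2.4 3.2 5.8
  endloop
 endfacet
 facet normal 0.826 0.564 0.006
  outer loop
   vertex 5.2 1.4 1.0
   vertex 3.0 4.6 3.0
   vertex 5.6 0.8 2.4
  endloop
 endfacet
 facet normal 0.640 0.672 -0.371
  outer loop
   vertex 5.2 1.4 1.0
   vertex 4.2 1.8 0.0
   vertex 3.0 4.6 3.0
  endloop
 endfacet
 facet normal 0.227 -0.870 -0.438
  outer loop
   vertex 5.2 1.4 1.0
   vertex 5.6 0.8 2.4
   vertex 0.6 0.4 0.6
  endloop
 endfacet
 facet normal 0.223 -0.808 -0.546
  outer loop
   vertex 5.2 1.4 1.0
   vertex 0.6 0.4 0.6
   vertex 4.2 1.8 0.0
  endloop
 endfacet
 facet normal 0.408 -0.588 0.698
  outer loop
   vertex 3.4 2.6 5.2
   vertex 1.2 0.6 4.8
   vertex 5.6 0.8 2.4
  endloop
 endfacet
 facet normal 0.249 -0.446 0.860
  outer loop
   vertex 3.4 2.6 5.2
   vertex 2.4 3.2 5.8
   vertex 1.2 0.6 4.8
  endloop
 endfacet
 facet normal 0.807 0.503 0.311
  outer loop
   vertex 3.4 2.6 5.2
   vertex 5.6 0.8 2.4
   vertex 3.0 4.6 3.0
  endloop
 endfacet
 facet normal 0.642 0.622 0.448
  outer loop
   vertex 3.4 2.6 5.2
   vertex 3.0 4.6 3.0
   vertex 2.4 3.2 5.8
  endloop
 endfacet
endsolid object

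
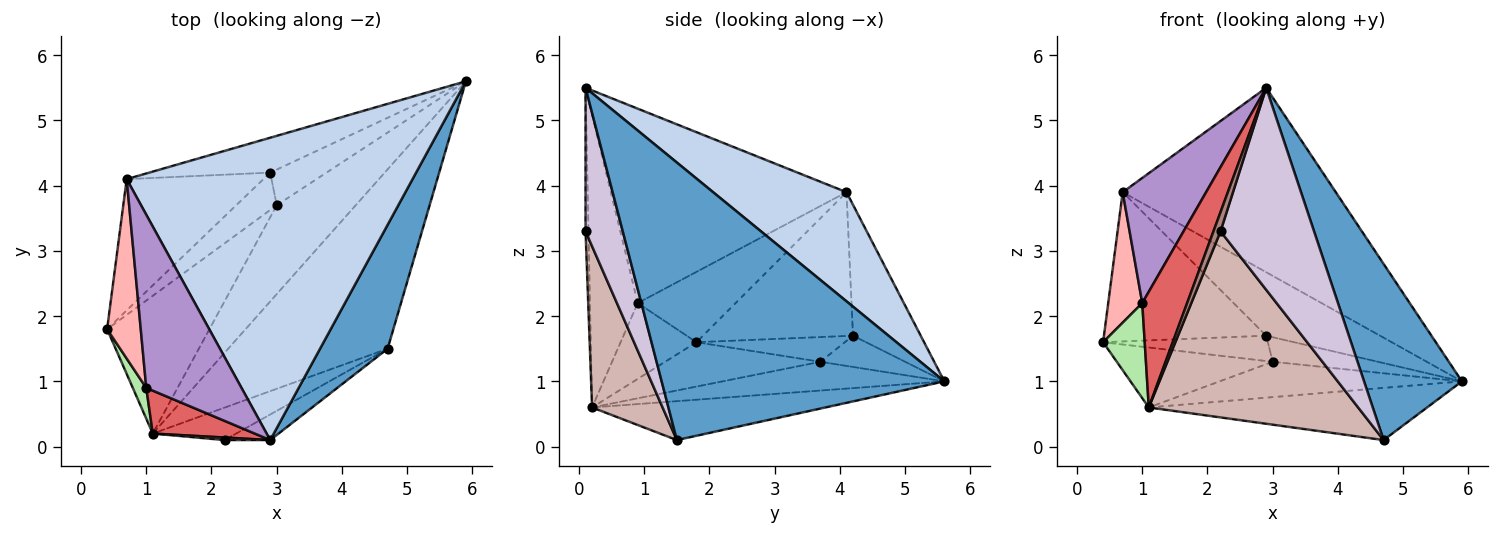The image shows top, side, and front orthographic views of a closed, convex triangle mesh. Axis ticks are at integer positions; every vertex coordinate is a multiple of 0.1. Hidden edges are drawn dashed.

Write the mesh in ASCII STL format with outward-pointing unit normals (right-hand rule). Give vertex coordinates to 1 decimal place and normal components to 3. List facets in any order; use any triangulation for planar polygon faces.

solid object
 facet normal 0.921 -0.319 0.224
  outer loop
   vertex 4.7 1.5 0.1
   vertex 5.9 5.6 1.0
   vertex 2.9 0.1 5.5
  endloop
 endfacet
 facet normal 0.310 0.495 0.812
  outer loop
   vertex 0.7 4.1 3.9
   vertex 2.9 0.1 5.5
   vertex 5.9 5.6 1.0
  endloop
 endfacet
 facet normal -0.228 0.272 -0.935
  outer loop
   vertex 1.1 0.2 0.6
   vertex 5.9 5.6 1.0
   vertex 4.7 1.5 0.1
  endloop
 endfacet
 facet normal -0.570 0.617 -0.542
  outer loop
   vertex 2.9 4.2 1.7
   vertex 0.4 1.8 1.6
   vertex 0.7 4.1 3.9
  endloop
 endfacet
 facet normal -0.462 0.777 -0.427
  outer loop
   vertex 2.9 4.2 1.7
   vertex 0.7 4.1 3.9
   vertex 5.9 5.6 1.0
  endloop
 endfacet
 facet normal -0.866 -0.475 0.154
  outer loop
   vertex 1.0 0.9 2.2
   vertex 0.4 1.8 1.6
   vertex 1.1 0.2 0.6
  endloop
 endfacet
 facet normal -0.707 -0.663 0.246
  outer loop
   vertex 1.0 0.9 2.2
   vertex 1.1 0.2 0.6
   vertex 2.9 0.1 5.5
  endloop
 endfacet
 facet normal -0.861 -0.299 0.412
  outer loop
   vertex 1.0 0.9 2.2
   vertex 0.7 4.1 3.9
   vertex 0.4 1.8 1.6
  endloop
 endfacet
 facet normal -0.856 -0.303 0.419
  outer loop
   vertex 1.0 0.9 2.2
   vertex 2.9 0.1 5.5
   vertex 0.7 4.1 3.9
  endloop
 endfacet
 facet normal 0.367 -0.923 -0.117
  outer loop
   vertex 2.2 0.1 3.3
   vertex 4.7 1.5 0.1
   vertex 2.9 0.1 5.5
  endloop
 endfacet
 facet normal -0.381 -0.917 0.121
  outer loop
   vertex 2.2 0.1 3.3
   vertex 2.9 0.1 5.5
   vertex 1.1 0.2 0.6
  endloop
 endfacet
 facet normal 0.315 -0.935 -0.163
  outer loop
   vertex 2.2 0.1 3.3
   vertex 1.1 0.2 0.6
   vertex 4.7 1.5 0.1
  endloop
 endfacet
 facet normal -0.451 0.501 -0.739
  outer loop
   vertex 3.0 3.7 1.3
   vertex 0.4 1.8 1.6
   vertex 2.9 4.2 1.7
  endloop
 endfacet
 facet normal -0.416 0.516 -0.749
  outer loop
   vertex 3.0 3.7 1.3
   vertex 2.9 4.2 1.7
   vertex 5.9 5.6 1.0
  endloop
 endfacet
 facet normal -0.369 0.371 -0.852
  outer loop
   vertex 3.0 3.7 1.3
   vertex 1.1 0.2 0.6
   vertex 0.4 1.8 1.6
  endloop
 endfacet
 facet normal -0.320 0.350 -0.880
  outer loop
   vertex 3.0 3.7 1.3
   vertex 5.9 5.6 1.0
   vertex 1.1 0.2 0.6
  endloop
 endfacet
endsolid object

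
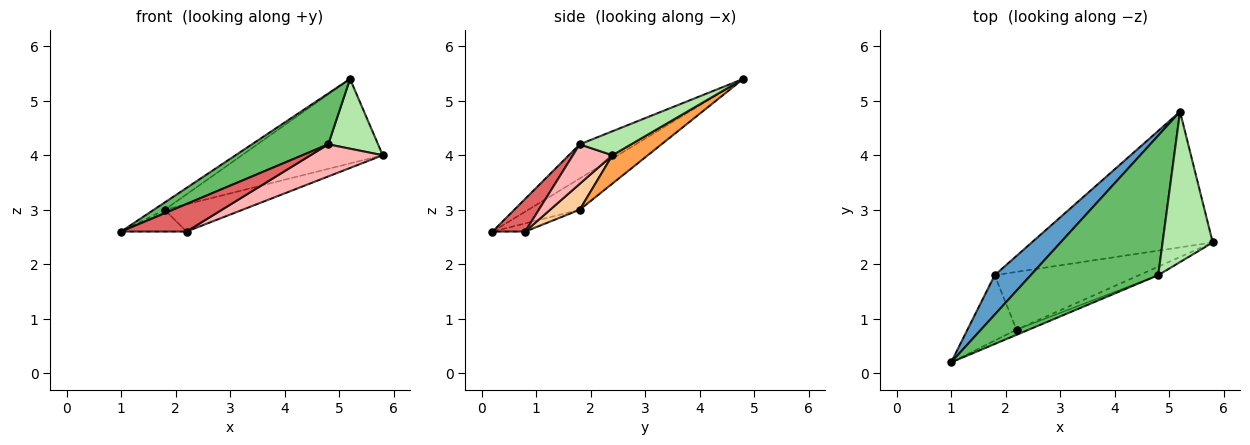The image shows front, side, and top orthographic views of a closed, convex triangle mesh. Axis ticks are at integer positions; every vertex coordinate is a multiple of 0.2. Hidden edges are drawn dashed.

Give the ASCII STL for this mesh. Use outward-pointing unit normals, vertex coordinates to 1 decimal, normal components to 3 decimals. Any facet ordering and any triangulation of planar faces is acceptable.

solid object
 facet normal -0.649 0.138 0.748
  outer loop
   vertex 1.8 1.8 3.0
   vertex 1.0 0.2 2.6
   vertex 5.2 4.8 5.4
  endloop
 endfacet
 facet normal -0.156 0.312 -0.937
  outer loop
   vertex 1.8 1.8 3.0
   vertex 2.2 0.8 2.6
   vertex 1.0 0.2 2.6
  endloop
 endfacet
 facet normal 0.132 0.524 -0.842
  outer loop
   vertex 1.8 1.8 3.0
   vertex 5.2 4.8 5.4
   vertex 5.8 2.4 4.0
  endloop
 endfacet
 facet normal 0.160 0.421 -0.893
  outer loop
   vertex 1.8 1.8 3.0
   vertex 5.8 2.4 4.0
   vertex 2.2 0.8 2.6
  endloop
 endfacet
 facet normal -0.244 -0.332 0.911
  outer loop
   vertex 4.8 1.8 4.2
   vertex 5.2 4.8 5.4
   vertex 1.0 0.2 2.6
  endloop
 endfacet
 facet normal 0.398 -0.386 0.832
  outer loop
   vertex 4.8 1.8 4.2
   vertex 5.8 2.4 4.0
   vertex 5.2 4.8 5.4
  endloop
 endfacet
 facet normal 0.441 -0.882 -0.165
  outer loop
   vertex 4.8 1.8 4.2
   vertex 1.0 0.2 2.6
   vertex 2.2 0.8 2.6
  endloop
 endfacet
 facet normal 0.468 -0.855 -0.226
  outer loop
   vertex 4.8 1.8 4.2
   vertex 2.2 0.8 2.6
   vertex 5.8 2.4 4.0
  endloop
 endfacet
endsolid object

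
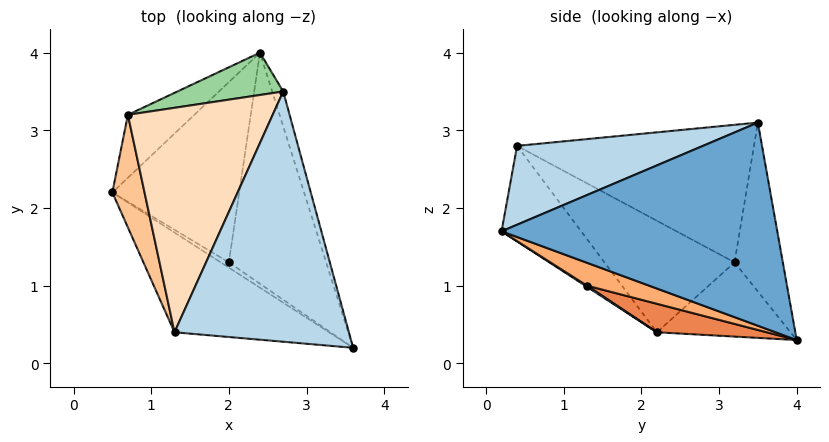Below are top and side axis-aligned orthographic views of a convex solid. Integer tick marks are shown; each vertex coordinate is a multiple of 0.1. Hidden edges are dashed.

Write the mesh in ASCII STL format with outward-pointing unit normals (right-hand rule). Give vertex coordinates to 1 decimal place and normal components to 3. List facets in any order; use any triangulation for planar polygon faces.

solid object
 facet normal 0.958 0.283 -0.052
  outer loop
   vertex 2.7 3.5 3.1
   vertex 3.6 0.2 1.7
   vertex 2.4 4.0 0.3
  endloop
 endfacet
 facet normal -0.310 -0.807 -0.502
  outer loop
   vertex 1.3 0.4 2.8
   vertex 0.5 2.2 0.4
   vertex 3.6 0.2 1.7
  endloop
 endfacet
 facet normal 0.397 -0.264 0.879
  outer loop
   vertex 1.3 0.4 2.8
   vertex 3.6 0.2 1.7
   vertex 2.7 3.5 3.1
  endloop
 endfacet
 facet normal 0.130 -0.391 -0.911
  outer loop
   vertex 2.0 1.3 1.0
   vertex 3.6 0.2 1.7
   vertex 0.5 2.2 0.4
  endloop
 endfacet
 facet normal 0.211 -0.274 -0.938
  outer loop
   vertex 2.0 1.3 1.0
   vertex 0.5 2.2 0.4
   vertex 2.4 4.0 0.3
  endloop
 endfacet
 facet normal 0.220 -0.275 -0.936
  outer loop
   vertex 2.0 1.3 1.0
   vertex 2.4 4.0 0.3
   vertex 3.6 0.2 1.7
  endloop
 endfacet
 facet normal -0.959 -0.057 0.277
  outer loop
   vertex 0.7 3.2 1.3
   vertex 0.5 2.2 0.4
   vertex 1.3 0.4 2.8
  endloop
 endfacet
 facet normal -0.670 0.234 0.705
  outer loop
   vertex 0.7 3.2 1.3
   vertex 1.3 0.4 2.8
   vertex 2.7 3.5 3.1
  endloop
 endfacet
 facet normal -0.596 0.600 -0.534
  outer loop
   vertex 0.7 3.2 1.3
   vertex 2.4 4.0 0.3
   vertex 0.5 2.2 0.4
  endloop
 endfacet
 facet normal -0.319 0.927 0.200
  outer loop
   vertex 0.7 3.2 1.3
   vertex 2.7 3.5 3.1
   vertex 2.4 4.0 0.3
  endloop
 endfacet
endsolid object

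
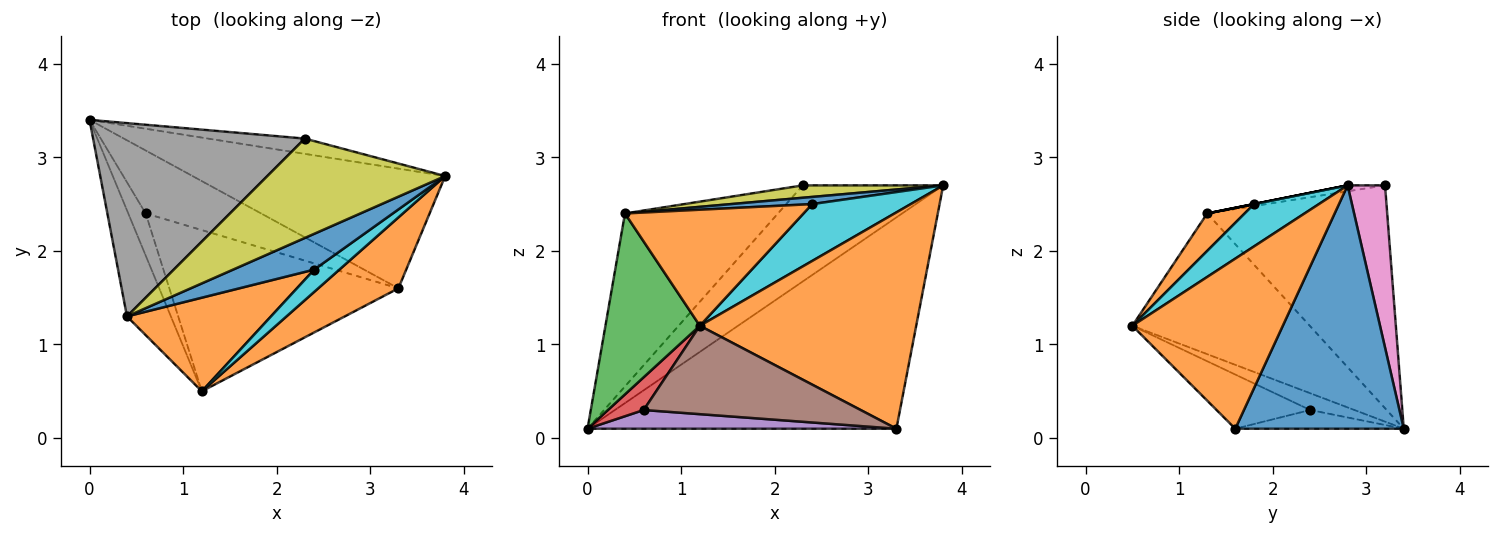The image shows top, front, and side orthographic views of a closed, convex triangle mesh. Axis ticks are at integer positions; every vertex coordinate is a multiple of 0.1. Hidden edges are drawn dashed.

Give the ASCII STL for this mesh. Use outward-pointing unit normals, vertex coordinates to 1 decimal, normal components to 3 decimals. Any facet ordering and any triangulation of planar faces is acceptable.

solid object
 facet normal 0.429 0.786 -0.445
  outer loop
   vertex 3.3 1.6 0.1
   vertex 0.0 3.4 0.1
   vertex 3.8 2.8 2.7
  endloop
 endfacet
 facet normal 0.551 -0.793 0.260
  outer loop
   vertex 3.3 1.6 0.1
   vertex 3.8 2.8 2.7
   vertex 1.2 0.5 1.2
  endloop
 endfacet
 facet normal -0.851 -0.453 -0.265
  outer loop
   vertex 0.4 1.3 2.4
   vertex 0.0 3.4 0.1
   vertex 1.2 0.5 1.2
  endloop
 endfacet
 facet normal -0.605 -0.489 -0.628
  outer loop
   vertex 0.6 2.4 0.3
   vertex 1.2 0.5 1.2
   vertex 0.0 3.4 0.1
  endloop
 endfacet
 facet normal -0.154 -0.282 -0.947
  outer loop
   vertex 0.6 2.4 0.3
   vertex 0.0 3.4 0.1
   vertex 3.3 1.6 0.1
  endloop
 endfacet
 facet normal -0.203 -0.471 -0.859
  outer loop
   vertex 0.6 2.4 0.3
   vertex 3.3 1.6 0.1
   vertex 1.2 0.5 1.2
  endloop
 endfacet
 facet normal 0.255 0.955 -0.152
  outer loop
   vertex 2.3 3.2 2.7
   vertex 3.8 2.8 2.7
   vertex 0.0 3.4 0.1
  endloop
 endfacet
 facet normal -0.617 0.525 0.586
  outer loop
   vertex 2.3 3.2 2.7
   vertex 0.0 3.4 0.1
   vertex 0.4 1.3 2.4
  endloop
 endfacet
 facet normal -0.033 -0.124 0.992
  outer loop
   vertex 2.3 3.2 2.7
   vertex 0.4 1.3 2.4
   vertex 3.8 2.8 2.7
  endloop
 endfacet
 facet normal 0.522 -0.794 0.311
  outer loop
   vertex 2.4 1.8 2.5
   vertex 1.2 0.5 1.2
   vertex 3.8 2.8 2.7
  endloop
 endfacet
 facet normal 0.000 -0.196 0.981
  outer loop
   vertex 2.4 1.8 2.5
   vertex 3.8 2.8 2.7
   vertex 0.4 1.3 2.4
  endloop
 endfacet
 facet normal 0.161 -0.768 0.620
  outer loop
   vertex 2.4 1.8 2.5
   vertex 0.4 1.3 2.4
   vertex 1.2 0.5 1.2
  endloop
 endfacet
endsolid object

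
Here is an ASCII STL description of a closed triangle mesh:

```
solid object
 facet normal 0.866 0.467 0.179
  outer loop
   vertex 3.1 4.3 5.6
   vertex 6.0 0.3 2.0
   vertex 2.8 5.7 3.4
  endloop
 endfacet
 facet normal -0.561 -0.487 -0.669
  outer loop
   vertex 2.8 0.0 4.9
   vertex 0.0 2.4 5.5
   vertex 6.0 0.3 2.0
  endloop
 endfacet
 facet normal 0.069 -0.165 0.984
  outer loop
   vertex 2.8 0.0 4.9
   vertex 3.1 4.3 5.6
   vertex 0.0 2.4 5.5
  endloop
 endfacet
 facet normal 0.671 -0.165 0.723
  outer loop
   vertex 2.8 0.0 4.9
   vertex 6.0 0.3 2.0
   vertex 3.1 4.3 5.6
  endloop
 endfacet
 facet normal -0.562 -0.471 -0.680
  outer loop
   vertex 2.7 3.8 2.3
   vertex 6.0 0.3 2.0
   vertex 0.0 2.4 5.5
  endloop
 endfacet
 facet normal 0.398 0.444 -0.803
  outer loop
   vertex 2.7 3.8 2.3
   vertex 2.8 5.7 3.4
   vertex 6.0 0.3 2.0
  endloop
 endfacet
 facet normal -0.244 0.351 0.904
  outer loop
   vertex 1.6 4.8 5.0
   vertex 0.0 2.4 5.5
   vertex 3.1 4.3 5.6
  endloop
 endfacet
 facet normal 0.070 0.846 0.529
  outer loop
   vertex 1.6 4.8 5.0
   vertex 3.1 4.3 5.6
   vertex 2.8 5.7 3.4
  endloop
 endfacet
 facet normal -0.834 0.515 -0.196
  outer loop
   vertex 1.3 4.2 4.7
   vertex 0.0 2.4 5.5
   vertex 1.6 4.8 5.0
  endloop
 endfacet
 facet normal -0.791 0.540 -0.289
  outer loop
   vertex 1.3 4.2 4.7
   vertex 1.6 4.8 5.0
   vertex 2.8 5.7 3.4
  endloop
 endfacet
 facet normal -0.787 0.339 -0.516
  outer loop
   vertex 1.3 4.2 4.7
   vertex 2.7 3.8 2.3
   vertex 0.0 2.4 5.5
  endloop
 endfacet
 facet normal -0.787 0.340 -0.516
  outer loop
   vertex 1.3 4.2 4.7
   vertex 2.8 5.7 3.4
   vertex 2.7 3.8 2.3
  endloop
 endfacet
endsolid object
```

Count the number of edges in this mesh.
18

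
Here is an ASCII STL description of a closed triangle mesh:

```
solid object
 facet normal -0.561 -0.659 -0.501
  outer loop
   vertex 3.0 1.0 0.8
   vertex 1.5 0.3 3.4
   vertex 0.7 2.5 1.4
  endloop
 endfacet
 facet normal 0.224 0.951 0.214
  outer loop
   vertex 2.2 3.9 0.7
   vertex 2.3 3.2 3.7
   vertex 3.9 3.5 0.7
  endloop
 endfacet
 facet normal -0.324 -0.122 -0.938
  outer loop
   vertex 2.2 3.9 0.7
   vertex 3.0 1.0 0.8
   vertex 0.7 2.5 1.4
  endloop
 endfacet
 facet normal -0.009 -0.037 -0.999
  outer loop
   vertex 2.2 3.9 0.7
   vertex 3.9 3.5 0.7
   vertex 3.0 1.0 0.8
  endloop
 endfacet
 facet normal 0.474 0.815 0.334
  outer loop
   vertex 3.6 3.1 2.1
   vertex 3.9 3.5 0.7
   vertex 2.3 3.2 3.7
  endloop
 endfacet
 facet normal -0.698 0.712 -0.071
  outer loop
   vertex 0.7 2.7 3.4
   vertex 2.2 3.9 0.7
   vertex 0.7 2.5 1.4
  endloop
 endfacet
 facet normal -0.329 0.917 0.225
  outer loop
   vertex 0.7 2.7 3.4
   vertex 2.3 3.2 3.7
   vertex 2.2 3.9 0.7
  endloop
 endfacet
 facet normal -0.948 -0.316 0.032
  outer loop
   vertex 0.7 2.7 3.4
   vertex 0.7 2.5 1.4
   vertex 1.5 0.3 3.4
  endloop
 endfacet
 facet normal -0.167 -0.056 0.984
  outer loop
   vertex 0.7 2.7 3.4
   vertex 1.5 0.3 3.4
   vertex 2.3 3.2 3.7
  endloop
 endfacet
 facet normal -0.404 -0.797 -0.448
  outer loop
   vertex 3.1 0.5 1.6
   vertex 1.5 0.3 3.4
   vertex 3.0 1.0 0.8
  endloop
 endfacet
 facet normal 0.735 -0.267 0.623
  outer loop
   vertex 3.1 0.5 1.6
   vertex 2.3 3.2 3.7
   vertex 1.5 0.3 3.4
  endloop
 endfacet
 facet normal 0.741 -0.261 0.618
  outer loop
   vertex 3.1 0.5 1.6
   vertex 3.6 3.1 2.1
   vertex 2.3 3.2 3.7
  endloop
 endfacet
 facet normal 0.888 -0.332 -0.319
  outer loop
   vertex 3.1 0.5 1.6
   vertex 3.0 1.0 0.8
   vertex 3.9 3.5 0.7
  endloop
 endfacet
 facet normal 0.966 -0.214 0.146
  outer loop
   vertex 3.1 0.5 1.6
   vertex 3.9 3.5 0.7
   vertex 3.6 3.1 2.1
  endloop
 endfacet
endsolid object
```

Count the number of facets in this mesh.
14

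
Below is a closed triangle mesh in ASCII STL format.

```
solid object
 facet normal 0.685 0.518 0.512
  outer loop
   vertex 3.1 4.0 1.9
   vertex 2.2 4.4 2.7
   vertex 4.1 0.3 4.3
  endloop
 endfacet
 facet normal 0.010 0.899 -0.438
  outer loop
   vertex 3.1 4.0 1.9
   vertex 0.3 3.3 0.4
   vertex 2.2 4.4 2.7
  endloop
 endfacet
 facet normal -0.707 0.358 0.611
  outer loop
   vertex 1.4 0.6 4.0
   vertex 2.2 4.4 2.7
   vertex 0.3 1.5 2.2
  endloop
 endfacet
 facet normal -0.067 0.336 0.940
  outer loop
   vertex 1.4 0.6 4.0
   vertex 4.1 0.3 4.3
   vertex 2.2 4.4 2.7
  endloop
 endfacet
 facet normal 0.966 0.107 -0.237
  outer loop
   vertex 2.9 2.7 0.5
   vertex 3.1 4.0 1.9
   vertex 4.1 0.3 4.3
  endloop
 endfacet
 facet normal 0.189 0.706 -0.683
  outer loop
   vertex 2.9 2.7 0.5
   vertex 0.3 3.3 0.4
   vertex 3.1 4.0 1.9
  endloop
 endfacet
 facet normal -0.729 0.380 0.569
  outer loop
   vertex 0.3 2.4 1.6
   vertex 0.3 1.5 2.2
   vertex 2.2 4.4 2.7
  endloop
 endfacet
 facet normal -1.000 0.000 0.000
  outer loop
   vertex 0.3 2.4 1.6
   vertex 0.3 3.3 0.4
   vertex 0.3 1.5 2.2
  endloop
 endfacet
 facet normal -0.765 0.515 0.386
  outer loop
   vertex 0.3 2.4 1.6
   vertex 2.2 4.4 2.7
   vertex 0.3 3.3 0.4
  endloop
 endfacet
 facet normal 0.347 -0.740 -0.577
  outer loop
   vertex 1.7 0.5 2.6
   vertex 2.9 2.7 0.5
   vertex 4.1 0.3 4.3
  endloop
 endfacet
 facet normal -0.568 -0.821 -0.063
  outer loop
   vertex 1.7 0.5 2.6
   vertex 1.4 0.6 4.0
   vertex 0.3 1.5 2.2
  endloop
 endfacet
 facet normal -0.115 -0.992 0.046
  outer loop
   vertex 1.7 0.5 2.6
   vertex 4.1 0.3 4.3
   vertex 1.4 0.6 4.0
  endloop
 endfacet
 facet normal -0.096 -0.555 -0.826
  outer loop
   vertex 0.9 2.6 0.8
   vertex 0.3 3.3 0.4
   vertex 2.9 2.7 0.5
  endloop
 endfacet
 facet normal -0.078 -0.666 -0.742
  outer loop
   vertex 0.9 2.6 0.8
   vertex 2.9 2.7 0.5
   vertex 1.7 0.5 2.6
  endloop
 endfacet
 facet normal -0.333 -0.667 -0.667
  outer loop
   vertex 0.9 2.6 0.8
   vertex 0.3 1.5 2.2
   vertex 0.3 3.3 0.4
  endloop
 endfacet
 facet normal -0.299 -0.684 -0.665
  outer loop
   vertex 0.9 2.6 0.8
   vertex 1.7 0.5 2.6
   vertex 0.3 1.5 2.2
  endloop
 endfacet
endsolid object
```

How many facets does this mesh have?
16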